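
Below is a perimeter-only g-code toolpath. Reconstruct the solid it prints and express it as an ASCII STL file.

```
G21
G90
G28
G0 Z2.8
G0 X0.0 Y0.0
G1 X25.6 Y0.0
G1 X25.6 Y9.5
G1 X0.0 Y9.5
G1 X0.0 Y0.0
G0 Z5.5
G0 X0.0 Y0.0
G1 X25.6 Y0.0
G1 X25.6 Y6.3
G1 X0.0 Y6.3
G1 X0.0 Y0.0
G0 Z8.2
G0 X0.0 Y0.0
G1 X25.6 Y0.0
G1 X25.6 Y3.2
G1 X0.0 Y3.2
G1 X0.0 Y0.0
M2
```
solid part
  facet normal 0.0000 0.0000 -1.0000
    outer loop
      vertex 25.6 12.7 0.0
      vertex 25.6 0.0 0.0
      vertex 0.0 0.0 0.0
    endloop
  endfacet
  facet normal 0.0000 0.0000 -1.0000
    outer loop
      vertex 0.0 12.7 0.0
      vertex 25.6 12.7 0.0
      vertex 0.0 0.0 0.0
    endloop
  endfacet
  facet normal 0.0000 -1.0000 0.0000
    outer loop
      vertex 0.0 0.0 0.0
      vertex 25.6 0.0 0.0
      vertex 25.6 0.0 11.0
    endloop
  endfacet
  facet normal 0.0000 -1.0000 0.0000
    outer loop
      vertex 0.0 0.0 0.0
      vertex 25.6 0.0 11.0
      vertex 0.0 0.0 11.0
    endloop
  endfacet
  facet normal 0.0000 0.6547 0.7559
    outer loop
      vertex 0.0 0.0 11.0
      vertex 25.6 0.0 11.0
      vertex 25.6 12.7 0.0
    endloop
  endfacet
  facet normal 0.0000 0.6547 0.7559
    outer loop
      vertex 0.0 0.0 11.0
      vertex 25.6 12.7 0.0
      vertex 0.0 12.7 0.0
    endloop
  endfacet
  facet normal -1.0000 0.0000 0.0000
    outer loop
      vertex 0.0 0.0 11.0
      vertex 0.0 12.7 0.0
      vertex 0.0 0.0 0.0
    endloop
  endfacet
  facet normal 1.0000 0.0000 0.0000
    outer loop
      vertex 25.6 0.0 0.0
      vertex 25.6 12.7 0.0
      vertex 25.6 0.0 11.0
    endloop
  endfacet
endsolid part

The G0 Z moves step by Δz≈2.8 mm. The G1 loops shrink linearly with z, so the solid tapers from its base footprint up to z≈11. Closing with a flat bottom cap and the tapered top and triangulating gives 8 facets — a wedge (ramp): 25.6 × 12.7 mm base, rising to 11 mm along the y=0 edge and sloping linearly to z=0 at y=12.7.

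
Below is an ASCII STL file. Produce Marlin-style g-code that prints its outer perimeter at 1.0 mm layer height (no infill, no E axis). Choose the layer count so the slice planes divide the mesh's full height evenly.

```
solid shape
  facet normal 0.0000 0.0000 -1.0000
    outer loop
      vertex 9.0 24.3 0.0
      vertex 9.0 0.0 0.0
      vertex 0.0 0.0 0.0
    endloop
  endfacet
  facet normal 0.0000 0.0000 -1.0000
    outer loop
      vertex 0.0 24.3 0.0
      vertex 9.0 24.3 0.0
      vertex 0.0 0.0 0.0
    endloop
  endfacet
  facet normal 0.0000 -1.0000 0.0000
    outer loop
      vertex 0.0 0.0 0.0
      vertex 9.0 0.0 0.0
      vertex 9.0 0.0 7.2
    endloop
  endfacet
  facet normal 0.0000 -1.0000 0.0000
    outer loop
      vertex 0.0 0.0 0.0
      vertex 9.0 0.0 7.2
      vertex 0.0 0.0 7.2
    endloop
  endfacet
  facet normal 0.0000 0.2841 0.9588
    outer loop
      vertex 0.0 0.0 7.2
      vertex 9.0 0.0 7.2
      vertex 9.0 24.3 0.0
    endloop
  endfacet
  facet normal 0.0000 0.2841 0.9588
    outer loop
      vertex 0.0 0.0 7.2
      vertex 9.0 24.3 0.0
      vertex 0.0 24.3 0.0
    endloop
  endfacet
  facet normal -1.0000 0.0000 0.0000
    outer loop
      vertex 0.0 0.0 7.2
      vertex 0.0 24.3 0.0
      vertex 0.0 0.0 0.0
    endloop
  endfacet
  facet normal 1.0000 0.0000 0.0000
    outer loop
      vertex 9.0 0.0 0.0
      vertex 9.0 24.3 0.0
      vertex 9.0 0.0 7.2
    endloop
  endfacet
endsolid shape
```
; perimeter-only toolpath
G21 ; units = mm
G90 ; absolute positioning
G28 ; home
; layer 1
G0 Z1.0
G0 X0.0 Y0.0
G1 X9.0 Y0.0
G1 X9.0 Y20.8
G1 X0.0 Y20.8
G1 X0.0 Y0.0
; layer 2
G0 Z2.1
G0 X0.0 Y0.0
G1 X9.0 Y0.0
G1 X9.0 Y17.4
G1 X0.0 Y17.4
G1 X0.0 Y0.0
; layer 3
G0 Z3.1
G0 X0.0 Y0.0
G1 X9.0 Y0.0
G1 X9.0 Y13.9
G1 X0.0 Y13.9
G1 X0.0 Y0.0
; layer 4
G0 Z4.1
G0 X0.0 Y0.0
G1 X9.0 Y0.0
G1 X9.0 Y10.4
G1 X0.0 Y10.4
G1 X0.0 Y0.0
; layer 5
G0 Z5.1
G0 X0.0 Y0.0
G1 X9.0 Y0.0
G1 X9.0 Y6.9
G1 X0.0 Y6.9
G1 X0.0 Y0.0
; layer 6
G0 Z6.2
G0 X0.0 Y0.0
G1 X9.0 Y0.0
G1 X9.0 Y3.5
G1 X0.0 Y3.5
G1 X0.0 Y0.0
M2 ; end

The solid is a wedge (ramp): 9 × 24.3 mm base, rising to 7.2 mm along the y=0 edge and sloping linearly to z=0 at y=24.3. Slicing at Δz = 1.0 mm — 7 equal slices spanning the solid's height, so layer i sits at z = i·h/7 — gives 6 non-empty perimeters. Each is a 4-segment closed polygon; G0 lifts to the layer z and rapids to the start vertex, then G1 traces the edges. The cross-section shrinks linearly with z (the slice at the apex is degenerate and omitted).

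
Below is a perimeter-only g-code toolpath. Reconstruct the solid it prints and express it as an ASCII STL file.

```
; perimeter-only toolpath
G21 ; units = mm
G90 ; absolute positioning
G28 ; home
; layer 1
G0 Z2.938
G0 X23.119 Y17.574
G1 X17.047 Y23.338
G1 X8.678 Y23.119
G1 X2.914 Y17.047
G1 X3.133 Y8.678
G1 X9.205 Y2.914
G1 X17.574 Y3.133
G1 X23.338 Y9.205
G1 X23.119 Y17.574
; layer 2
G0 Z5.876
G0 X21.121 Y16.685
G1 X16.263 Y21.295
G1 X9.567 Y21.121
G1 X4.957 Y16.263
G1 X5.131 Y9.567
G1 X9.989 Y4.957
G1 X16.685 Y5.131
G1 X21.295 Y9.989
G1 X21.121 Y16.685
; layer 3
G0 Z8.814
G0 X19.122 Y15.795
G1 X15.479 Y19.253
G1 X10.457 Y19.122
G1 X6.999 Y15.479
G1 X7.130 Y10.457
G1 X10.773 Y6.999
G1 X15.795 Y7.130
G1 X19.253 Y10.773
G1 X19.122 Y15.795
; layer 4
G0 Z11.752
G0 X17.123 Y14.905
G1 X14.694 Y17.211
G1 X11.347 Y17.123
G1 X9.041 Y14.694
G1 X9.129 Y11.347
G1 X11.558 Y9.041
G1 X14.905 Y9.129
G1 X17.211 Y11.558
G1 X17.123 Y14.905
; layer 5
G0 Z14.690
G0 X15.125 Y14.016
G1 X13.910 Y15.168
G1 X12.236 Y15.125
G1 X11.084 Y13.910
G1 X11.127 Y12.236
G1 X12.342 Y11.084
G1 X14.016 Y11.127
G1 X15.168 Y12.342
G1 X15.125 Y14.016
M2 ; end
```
solid part
  facet normal 0.0000 0.0000 -1.0000
    outer loop
      vertex 7.788 25.118 0.000
      vertex 17.831 25.380 0.000
      vertex 25.118 18.464 0.000
    endloop
  endfacet
  facet normal 0.0000 0.0000 -1.0000
    outer loop
      vertex 0.872 17.831 0.000
      vertex 7.788 25.118 0.000
      vertex 25.118 18.464 0.000
    endloop
  endfacet
  facet normal 0.0000 0.0000 -1.0000
    outer loop
      vertex 1.134 7.788 0.000
      vertex 0.872 17.831 0.000
      vertex 25.118 18.464 0.000
    endloop
  endfacet
  facet normal 0.0000 0.0000 -1.0000
    outer loop
      vertex 8.421 0.872 0.000
      vertex 1.134 7.788 0.000
      vertex 25.118 18.464 0.000
    endloop
  endfacet
  facet normal 0.0000 0.0000 -1.0000
    outer loop
      vertex 18.464 1.134 0.000
      vertex 8.421 0.872 0.000
      vertex 25.118 18.464 0.000
    endloop
  endfacet
  facet normal 0.0000 0.0000 -1.0000
    outer loop
      vertex 25.380 8.421 0.000
      vertex 18.464 1.134 0.000
      vertex 25.118 18.464 0.000
    endloop
  endfacet
  facet normal 0.5672 0.5976 0.5668
    outer loop
      vertex 25.118 18.464 0.000
      vertex 17.831 25.380 0.000
      vertex 13.126 13.126 17.628
    endloop
  endfacet
  facet normal -0.0215 0.8236 0.5668
    outer loop
      vertex 17.831 25.380 0.000
      vertex 7.788 25.118 0.000
      vertex 13.126 13.126 17.628
    endloop
  endfacet
  facet normal -0.5976 0.5672 0.5668
    outer loop
      vertex 7.788 25.118 0.000
      vertex 0.872 17.831 0.000
      vertex 13.126 13.126 17.628
    endloop
  endfacet
  facet normal -0.8236 -0.0215 0.5668
    outer loop
      vertex 0.872 17.831 0.000
      vertex 1.134 7.788 0.000
      vertex 13.126 13.126 17.628
    endloop
  endfacet
  facet normal -0.5672 -0.5976 0.5668
    outer loop
      vertex 1.134 7.788 0.000
      vertex 8.421 0.872 0.000
      vertex 13.126 13.126 17.628
    endloop
  endfacet
  facet normal 0.0215 -0.8236 0.5668
    outer loop
      vertex 8.421 0.872 0.000
      vertex 18.464 1.134 0.000
      vertex 13.126 13.126 17.628
    endloop
  endfacet
  facet normal 0.5976 -0.5672 0.5668
    outer loop
      vertex 18.464 1.134 0.000
      vertex 25.380 8.421 0.000
      vertex 13.126 13.126 17.628
    endloop
  endfacet
  facet normal 0.8236 0.0215 0.5668
    outer loop
      vertex 25.380 8.421 0.000
      vertex 25.118 18.464 0.000
      vertex 13.126 13.126 17.628
    endloop
  endfacet
endsolid part

The G0 Z moves step by Δz≈2.938 mm. The G1 loops shrink linearly with z, so the solid tapers from its base footprint up to z≈17.6. Closing with a flat bottom cap and the tapered top and triangulating gives 14 facets — a regular 8-sided pyramid, base circumscribed radius ≈ 13.1 mm, apex at z ≈ 17.6 mm.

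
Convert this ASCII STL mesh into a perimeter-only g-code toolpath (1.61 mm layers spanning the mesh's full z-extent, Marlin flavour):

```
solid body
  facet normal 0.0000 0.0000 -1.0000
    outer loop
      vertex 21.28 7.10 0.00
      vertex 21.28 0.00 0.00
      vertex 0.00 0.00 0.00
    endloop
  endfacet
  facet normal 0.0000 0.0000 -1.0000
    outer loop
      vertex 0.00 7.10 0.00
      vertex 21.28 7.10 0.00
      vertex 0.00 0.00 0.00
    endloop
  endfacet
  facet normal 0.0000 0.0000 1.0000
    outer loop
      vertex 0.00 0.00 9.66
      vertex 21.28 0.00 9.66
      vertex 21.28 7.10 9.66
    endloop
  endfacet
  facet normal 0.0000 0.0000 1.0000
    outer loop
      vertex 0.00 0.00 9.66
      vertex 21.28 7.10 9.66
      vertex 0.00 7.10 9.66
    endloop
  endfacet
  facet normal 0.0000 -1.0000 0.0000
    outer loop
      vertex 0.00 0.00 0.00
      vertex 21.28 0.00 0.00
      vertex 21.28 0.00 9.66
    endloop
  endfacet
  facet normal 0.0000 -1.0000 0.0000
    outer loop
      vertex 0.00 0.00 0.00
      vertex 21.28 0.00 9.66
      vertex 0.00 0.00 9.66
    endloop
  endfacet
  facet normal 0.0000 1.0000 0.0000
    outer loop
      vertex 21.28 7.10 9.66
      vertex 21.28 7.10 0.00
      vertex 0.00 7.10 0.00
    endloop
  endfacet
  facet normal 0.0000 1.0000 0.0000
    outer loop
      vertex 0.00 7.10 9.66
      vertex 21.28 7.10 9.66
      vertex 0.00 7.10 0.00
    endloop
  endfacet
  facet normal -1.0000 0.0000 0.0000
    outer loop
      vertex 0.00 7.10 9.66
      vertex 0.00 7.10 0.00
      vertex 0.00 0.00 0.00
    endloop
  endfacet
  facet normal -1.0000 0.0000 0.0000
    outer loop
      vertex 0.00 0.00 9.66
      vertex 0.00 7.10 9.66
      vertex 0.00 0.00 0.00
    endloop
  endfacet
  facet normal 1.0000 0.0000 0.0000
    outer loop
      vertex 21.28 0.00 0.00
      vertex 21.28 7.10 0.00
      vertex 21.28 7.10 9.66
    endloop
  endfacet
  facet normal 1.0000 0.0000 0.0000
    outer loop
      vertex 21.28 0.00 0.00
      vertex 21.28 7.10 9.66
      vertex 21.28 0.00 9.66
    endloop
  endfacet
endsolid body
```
; perimeter-only toolpath
G21 ; units = mm
G90 ; absolute positioning
G28 ; home
; layer 1
G0 Z1.61
G0 X0.00 Y0.00
G1 X21.28 Y0.00
G1 X21.28 Y7.10
G1 X0.00 Y7.10
G1 X0.00 Y0.00
; layer 2
G0 Z3.22
G0 X0.00 Y0.00
G1 X21.28 Y0.00
G1 X21.28 Y7.10
G1 X0.00 Y7.10
G1 X0.00 Y0.00
; layer 3
G0 Z4.83
G0 X0.00 Y0.00
G1 X21.28 Y0.00
G1 X21.28 Y7.10
G1 X0.00 Y7.10
G1 X0.00 Y0.00
; layer 4
G0 Z6.44
G0 X0.00 Y0.00
G1 X21.28 Y0.00
G1 X21.28 Y7.10
G1 X0.00 Y7.10
G1 X0.00 Y0.00
; layer 5
G0 Z8.05
G0 X0.00 Y0.00
G1 X21.28 Y0.00
G1 X21.28 Y7.10
G1 X0.00 Y7.10
G1 X0.00 Y0.00
; layer 6
G0 Z9.66
G0 X0.00 Y0.00
G1 X21.28 Y0.00
G1 X21.28 Y7.10
G1 X0.00 Y7.10
G1 X0.00 Y0.00
M2 ; end

The solid is a rectangular box, roughly 21.3 × 7.1 mm footprint and 9.66 mm tall. Slicing at Δz = 1.61 mm — 6 equal slices spanning the solid's height, so layer i sits at z = i·h/6 — gives 6 non-empty perimeters. Each is a 4-segment closed polygon; G0 lifts to the layer z and rapids to the start vertex, then G1 traces the edges.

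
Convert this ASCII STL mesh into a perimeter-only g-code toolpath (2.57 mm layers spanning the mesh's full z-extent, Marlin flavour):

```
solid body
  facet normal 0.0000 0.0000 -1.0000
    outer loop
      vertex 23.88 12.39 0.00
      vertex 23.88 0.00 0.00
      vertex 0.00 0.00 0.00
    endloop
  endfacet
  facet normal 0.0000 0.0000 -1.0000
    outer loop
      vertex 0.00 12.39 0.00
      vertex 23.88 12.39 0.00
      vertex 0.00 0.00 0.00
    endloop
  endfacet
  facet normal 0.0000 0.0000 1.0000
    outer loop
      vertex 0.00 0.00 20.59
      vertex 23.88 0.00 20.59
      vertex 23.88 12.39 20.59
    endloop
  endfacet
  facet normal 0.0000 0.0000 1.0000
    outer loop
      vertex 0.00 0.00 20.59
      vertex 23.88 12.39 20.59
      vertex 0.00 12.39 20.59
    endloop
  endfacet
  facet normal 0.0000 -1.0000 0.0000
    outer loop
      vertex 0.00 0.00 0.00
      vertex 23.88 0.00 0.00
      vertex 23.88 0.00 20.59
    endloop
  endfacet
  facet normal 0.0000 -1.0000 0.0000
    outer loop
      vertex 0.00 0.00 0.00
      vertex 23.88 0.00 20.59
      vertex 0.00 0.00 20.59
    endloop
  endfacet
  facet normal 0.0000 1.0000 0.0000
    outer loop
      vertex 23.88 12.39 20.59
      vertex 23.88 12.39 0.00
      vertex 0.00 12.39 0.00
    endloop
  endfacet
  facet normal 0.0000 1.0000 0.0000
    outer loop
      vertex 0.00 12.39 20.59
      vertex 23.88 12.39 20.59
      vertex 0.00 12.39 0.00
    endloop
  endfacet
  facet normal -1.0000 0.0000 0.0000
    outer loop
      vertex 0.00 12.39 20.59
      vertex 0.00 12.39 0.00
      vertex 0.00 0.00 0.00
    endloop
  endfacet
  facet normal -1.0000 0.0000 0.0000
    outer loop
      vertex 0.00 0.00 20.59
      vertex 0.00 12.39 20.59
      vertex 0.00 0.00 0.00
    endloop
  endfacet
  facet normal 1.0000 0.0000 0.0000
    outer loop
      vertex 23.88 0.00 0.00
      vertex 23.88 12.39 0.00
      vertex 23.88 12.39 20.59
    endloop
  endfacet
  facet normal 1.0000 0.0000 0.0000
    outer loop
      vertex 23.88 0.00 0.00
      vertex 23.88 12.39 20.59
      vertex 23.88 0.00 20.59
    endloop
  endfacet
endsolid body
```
; perimeter-only toolpath
G21 ; units = mm
G90 ; absolute positioning
G28 ; home
; layer 1
G0 Z2.57
G0 X0.00 Y0.00
G1 X23.88 Y0.00
G1 X23.88 Y12.39
G1 X0.00 Y12.39
G1 X0.00 Y0.00
; layer 2
G0 Z5.15
G0 X0.00 Y0.00
G1 X23.88 Y0.00
G1 X23.88 Y12.39
G1 X0.00 Y12.39
G1 X0.00 Y0.00
; layer 3
G0 Z7.72
G0 X0.00 Y0.00
G1 X23.88 Y0.00
G1 X23.88 Y12.39
G1 X0.00 Y12.39
G1 X0.00 Y0.00
; layer 4
G0 Z10.29
G0 X0.00 Y0.00
G1 X23.88 Y0.00
G1 X23.88 Y12.39
G1 X0.00 Y12.39
G1 X0.00 Y0.00
; layer 5
G0 Z12.87
G0 X0.00 Y0.00
G1 X23.88 Y0.00
G1 X23.88 Y12.39
G1 X0.00 Y12.39
G1 X0.00 Y0.00
; layer 6
G0 Z15.44
G0 X0.00 Y0.00
G1 X23.88 Y0.00
G1 X23.88 Y12.39
G1 X0.00 Y12.39
G1 X0.00 Y0.00
; layer 7
G0 Z18.02
G0 X0.00 Y0.00
G1 X23.88 Y0.00
G1 X23.88 Y12.39
G1 X0.00 Y12.39
G1 X0.00 Y0.00
; layer 8
G0 Z20.59
G0 X0.00 Y0.00
G1 X23.88 Y0.00
G1 X23.88 Y12.39
G1 X0.00 Y12.39
G1 X0.00 Y0.00
M2 ; end

The solid is a rectangular box, roughly 23.9 × 12.4 mm footprint and 20.6 mm tall. Slicing at Δz = 2.57 mm — 8 equal slices spanning the solid's height, so layer i sits at z = i·h/8 — gives 8 non-empty perimeters. Each is a 4-segment closed polygon; G0 lifts to the layer z and rapids to the start vertex, then G1 traces the edges.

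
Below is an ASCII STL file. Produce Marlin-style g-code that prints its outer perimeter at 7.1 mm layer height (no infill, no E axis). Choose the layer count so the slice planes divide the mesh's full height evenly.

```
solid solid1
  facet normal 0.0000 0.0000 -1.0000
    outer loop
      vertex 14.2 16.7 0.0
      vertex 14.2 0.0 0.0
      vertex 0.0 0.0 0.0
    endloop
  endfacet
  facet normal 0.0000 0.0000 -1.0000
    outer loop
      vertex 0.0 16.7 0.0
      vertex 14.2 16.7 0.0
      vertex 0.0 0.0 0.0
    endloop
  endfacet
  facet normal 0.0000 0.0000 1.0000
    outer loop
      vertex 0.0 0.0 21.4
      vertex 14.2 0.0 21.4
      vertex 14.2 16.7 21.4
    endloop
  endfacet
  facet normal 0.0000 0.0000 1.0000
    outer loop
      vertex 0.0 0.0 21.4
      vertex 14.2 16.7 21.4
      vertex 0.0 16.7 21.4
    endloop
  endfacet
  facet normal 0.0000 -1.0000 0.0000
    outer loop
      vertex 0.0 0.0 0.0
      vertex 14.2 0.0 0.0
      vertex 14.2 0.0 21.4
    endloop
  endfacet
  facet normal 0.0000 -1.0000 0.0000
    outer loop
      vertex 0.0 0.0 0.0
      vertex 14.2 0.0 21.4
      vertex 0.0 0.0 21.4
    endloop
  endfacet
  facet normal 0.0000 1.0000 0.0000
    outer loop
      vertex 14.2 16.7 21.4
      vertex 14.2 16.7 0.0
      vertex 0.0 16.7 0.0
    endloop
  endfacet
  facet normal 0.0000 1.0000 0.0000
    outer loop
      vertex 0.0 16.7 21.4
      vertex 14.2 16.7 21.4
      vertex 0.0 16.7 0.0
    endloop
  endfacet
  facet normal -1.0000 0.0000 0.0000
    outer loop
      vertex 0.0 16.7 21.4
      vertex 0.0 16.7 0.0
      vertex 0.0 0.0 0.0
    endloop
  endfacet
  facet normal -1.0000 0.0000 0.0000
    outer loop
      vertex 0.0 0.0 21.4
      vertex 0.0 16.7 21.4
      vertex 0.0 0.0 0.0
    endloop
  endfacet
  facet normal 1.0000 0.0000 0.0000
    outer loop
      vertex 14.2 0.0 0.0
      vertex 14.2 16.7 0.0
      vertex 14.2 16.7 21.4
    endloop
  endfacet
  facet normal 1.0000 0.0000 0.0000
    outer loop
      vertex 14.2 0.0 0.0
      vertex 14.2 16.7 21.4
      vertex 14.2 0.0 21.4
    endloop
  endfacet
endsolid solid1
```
; perimeter-only toolpath
G21 ; units = mm
G90 ; absolute positioning
G28 ; home
; layer 1
G0 Z7.1
G0 X0.0 Y0.0
G1 X14.2 Y0.0
G1 X14.2 Y16.7
G1 X0.0 Y16.7
G1 X0.0 Y0.0
; layer 2
G0 Z14.3
G0 X0.0 Y0.0
G1 X14.2 Y0.0
G1 X14.2 Y16.7
G1 X0.0 Y16.7
G1 X0.0 Y0.0
; layer 3
G0 Z21.4
G0 X0.0 Y0.0
G1 X14.2 Y0.0
G1 X14.2 Y16.7
G1 X0.0 Y16.7
G1 X0.0 Y0.0
M2 ; end

The solid is a rectangular box, roughly 14.2 × 16.7 mm footprint and 21.4 mm tall. Slicing at Δz = 7.1 mm — 3 equal slices spanning the solid's height, so layer i sits at z = i·h/3 — gives 3 non-empty perimeters. Each is a 4-segment closed polygon; G0 lifts to the layer z and rapids to the start vertex, then G1 traces the edges.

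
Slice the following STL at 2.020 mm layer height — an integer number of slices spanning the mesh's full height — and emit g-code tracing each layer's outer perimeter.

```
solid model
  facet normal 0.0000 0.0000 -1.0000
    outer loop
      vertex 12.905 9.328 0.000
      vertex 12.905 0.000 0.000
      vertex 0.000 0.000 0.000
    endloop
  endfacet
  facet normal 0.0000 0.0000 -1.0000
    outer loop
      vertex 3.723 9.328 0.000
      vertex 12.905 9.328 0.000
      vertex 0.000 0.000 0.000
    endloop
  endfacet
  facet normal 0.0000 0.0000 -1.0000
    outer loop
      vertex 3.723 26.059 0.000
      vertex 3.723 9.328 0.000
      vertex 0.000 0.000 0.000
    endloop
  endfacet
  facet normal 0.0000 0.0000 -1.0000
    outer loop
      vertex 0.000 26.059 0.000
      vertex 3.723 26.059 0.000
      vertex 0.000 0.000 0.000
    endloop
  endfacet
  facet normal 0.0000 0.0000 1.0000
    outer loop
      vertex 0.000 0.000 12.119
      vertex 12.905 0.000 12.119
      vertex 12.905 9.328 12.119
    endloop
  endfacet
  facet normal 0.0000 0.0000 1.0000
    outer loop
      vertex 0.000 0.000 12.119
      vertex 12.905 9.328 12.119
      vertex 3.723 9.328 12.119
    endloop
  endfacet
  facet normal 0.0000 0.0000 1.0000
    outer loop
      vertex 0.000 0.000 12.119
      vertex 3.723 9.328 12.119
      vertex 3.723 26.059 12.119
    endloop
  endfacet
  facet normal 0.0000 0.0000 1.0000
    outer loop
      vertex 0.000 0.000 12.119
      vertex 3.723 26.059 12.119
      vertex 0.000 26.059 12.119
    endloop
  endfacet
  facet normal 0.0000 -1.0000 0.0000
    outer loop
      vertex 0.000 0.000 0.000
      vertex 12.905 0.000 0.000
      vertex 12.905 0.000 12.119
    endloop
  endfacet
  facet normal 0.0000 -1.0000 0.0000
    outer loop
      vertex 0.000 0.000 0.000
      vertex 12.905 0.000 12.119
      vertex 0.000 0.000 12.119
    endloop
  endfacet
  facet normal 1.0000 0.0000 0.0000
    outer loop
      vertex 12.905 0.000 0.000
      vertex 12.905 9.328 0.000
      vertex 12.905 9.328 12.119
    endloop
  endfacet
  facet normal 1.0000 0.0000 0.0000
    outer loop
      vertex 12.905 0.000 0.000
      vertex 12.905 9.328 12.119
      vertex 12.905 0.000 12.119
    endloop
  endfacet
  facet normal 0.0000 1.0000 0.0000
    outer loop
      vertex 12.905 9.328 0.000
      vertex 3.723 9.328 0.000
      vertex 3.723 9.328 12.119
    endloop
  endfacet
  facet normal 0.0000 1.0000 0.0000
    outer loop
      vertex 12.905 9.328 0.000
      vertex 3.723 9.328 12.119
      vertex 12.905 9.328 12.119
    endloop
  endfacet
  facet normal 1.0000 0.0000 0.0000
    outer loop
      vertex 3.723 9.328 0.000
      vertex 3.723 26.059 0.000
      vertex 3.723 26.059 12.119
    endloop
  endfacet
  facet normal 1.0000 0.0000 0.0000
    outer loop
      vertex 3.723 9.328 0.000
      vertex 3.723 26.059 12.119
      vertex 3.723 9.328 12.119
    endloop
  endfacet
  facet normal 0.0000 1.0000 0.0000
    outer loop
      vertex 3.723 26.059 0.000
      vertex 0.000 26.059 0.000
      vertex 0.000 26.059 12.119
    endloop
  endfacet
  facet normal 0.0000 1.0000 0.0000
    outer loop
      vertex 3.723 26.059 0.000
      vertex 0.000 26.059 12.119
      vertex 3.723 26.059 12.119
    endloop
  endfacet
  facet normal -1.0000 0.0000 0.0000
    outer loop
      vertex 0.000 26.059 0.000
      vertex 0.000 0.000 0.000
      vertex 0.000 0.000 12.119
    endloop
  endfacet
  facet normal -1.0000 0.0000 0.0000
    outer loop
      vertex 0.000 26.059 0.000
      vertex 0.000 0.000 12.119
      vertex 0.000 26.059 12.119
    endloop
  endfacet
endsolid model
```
; perimeter-only toolpath
G21 ; units = mm
G90 ; absolute positioning
G28 ; home
; layer 1
G0 Z2.020
G0 X0.000 Y0.000
G1 X12.905 Y0.000
G1 X12.905 Y9.328
G1 X3.723 Y9.328
G1 X3.723 Y26.059
G1 X0.000 Y26.059
G1 X0.000 Y0.000
; layer 2
G0 Z4.040
G0 X0.000 Y0.000
G1 X12.905 Y0.000
G1 X12.905 Y9.328
G1 X3.723 Y9.328
G1 X3.723 Y26.059
G1 X0.000 Y26.059
G1 X0.000 Y0.000
; layer 3
G0 Z6.059
G0 X0.000 Y0.000
G1 X12.905 Y0.000
G1 X12.905 Y9.328
G1 X3.723 Y9.328
G1 X3.723 Y26.059
G1 X0.000 Y26.059
G1 X0.000 Y0.000
; layer 4
G0 Z8.079
G0 X0.000 Y0.000
G1 X12.905 Y0.000
G1 X12.905 Y9.328
G1 X3.723 Y9.328
G1 X3.723 Y26.059
G1 X0.000 Y26.059
G1 X0.000 Y0.000
; layer 5
G0 Z10.099
G0 X0.000 Y0.000
G1 X12.905 Y0.000
G1 X12.905 Y9.328
G1 X3.723 Y9.328
G1 X3.723 Y26.059
G1 X0.000 Y26.059
G1 X0.000 Y0.000
; layer 6
G0 Z12.119
G0 X0.000 Y0.000
G1 X12.905 Y0.000
G1 X12.905 Y9.328
G1 X3.723 Y9.328
G1 X3.723 Y26.059
G1 X0.000 Y26.059
G1 X0.000 Y0.000
M2 ; end

The solid is an L-shaped prism: outer 12.9 × 26.1 mm, arm thicknesses ≈ 9.33 mm (horizontal) and 3.72 mm (vertical), extruded 12.1 mm in z. Slicing at Δz = 2.020 mm — 6 equal slices spanning the solid's height, so layer i sits at z = i·h/6 — gives 6 non-empty perimeters. Each is a 6-segment closed polygon; G0 lifts to the layer z and rapids to the start vertex, then G1 traces the edges.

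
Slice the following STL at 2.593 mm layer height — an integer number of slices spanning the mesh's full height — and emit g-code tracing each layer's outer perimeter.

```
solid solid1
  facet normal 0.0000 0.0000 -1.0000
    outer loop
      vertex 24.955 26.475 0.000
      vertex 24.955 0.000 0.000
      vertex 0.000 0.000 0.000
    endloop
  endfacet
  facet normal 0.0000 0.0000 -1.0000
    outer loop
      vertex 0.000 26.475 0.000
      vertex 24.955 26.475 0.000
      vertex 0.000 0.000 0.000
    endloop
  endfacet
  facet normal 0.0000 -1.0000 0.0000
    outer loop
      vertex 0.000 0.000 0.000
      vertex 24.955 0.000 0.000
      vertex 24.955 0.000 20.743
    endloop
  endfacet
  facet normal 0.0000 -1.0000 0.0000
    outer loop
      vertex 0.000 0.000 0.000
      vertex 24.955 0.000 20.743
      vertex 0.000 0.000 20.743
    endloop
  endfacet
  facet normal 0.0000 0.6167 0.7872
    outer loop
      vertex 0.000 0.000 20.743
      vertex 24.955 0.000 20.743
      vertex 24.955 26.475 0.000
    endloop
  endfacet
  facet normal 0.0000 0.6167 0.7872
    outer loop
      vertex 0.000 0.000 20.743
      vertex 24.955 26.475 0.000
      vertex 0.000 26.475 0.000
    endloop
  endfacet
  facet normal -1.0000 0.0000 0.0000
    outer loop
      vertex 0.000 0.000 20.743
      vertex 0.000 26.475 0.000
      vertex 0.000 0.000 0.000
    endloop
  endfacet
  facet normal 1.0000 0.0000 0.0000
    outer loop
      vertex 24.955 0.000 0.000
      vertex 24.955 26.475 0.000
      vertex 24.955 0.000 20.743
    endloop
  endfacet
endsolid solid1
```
; perimeter-only toolpath
G21 ; units = mm
G90 ; absolute positioning
G28 ; home
; layer 1
G0 Z2.593
G0 X0.000 Y0.000
G1 X24.955 Y0.000
G1 X24.955 Y23.166
G1 X0.000 Y23.166
G1 X0.000 Y0.000
; layer 2
G0 Z5.186
G0 X0.000 Y0.000
G1 X24.955 Y0.000
G1 X24.955 Y19.856
G1 X0.000 Y19.856
G1 X0.000 Y0.000
; layer 3
G0 Z7.779
G0 X0.000 Y0.000
G1 X24.955 Y0.000
G1 X24.955 Y16.547
G1 X0.000 Y16.547
G1 X0.000 Y0.000
; layer 4
G0 Z10.371
G0 X0.000 Y0.000
G1 X24.955 Y0.000
G1 X24.955 Y13.238
G1 X0.000 Y13.238
G1 X0.000 Y0.000
; layer 5
G0 Z12.964
G0 X0.000 Y0.000
G1 X24.955 Y0.000
G1 X24.955 Y9.928
G1 X0.000 Y9.928
G1 X0.000 Y0.000
; layer 6
G0 Z15.557
G0 X0.000 Y0.000
G1 X24.955 Y0.000
G1 X24.955 Y6.619
G1 X0.000 Y6.619
G1 X0.000 Y0.000
; layer 7
G0 Z18.150
G0 X0.000 Y0.000
G1 X24.955 Y0.000
G1 X24.955 Y3.309
G1 X0.000 Y3.309
G1 X0.000 Y0.000
M2 ; end

The solid is a wedge (ramp): 25 × 26.5 mm base, rising to 20.7 mm along the y=0 edge and sloping linearly to z=0 at y=26.5. Slicing at Δz = 2.593 mm — 8 equal slices spanning the solid's height, so layer i sits at z = i·h/8 — gives 7 non-empty perimeters. Each is a 4-segment closed polygon; G0 lifts to the layer z and rapids to the start vertex, then G1 traces the edges. The cross-section shrinks linearly with z (the slice at the apex is degenerate and omitted).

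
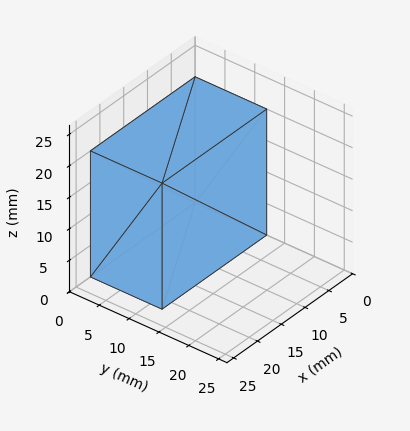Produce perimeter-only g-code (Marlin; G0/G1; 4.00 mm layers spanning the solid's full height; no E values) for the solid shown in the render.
Reading the render: the shape is a rectangular box, roughly 22 × 12 mm footprint and 20 mm tall (dimensions read to the nearest mm from the axis ticks). For the g-code, the solid's height is divided into equal slices at the stated Δz and each level perimeter traced with G1 moves after a G0 lift.

; perimeter-only toolpath
G21 ; units = mm
G90 ; absolute positioning
G28 ; home
; layer 1
G0 Z4.00
G0 X0.00 Y0.00
G1 X22.00 Y0.00
G1 X22.00 Y12.00
G1 X0.00 Y12.00
G1 X0.00 Y0.00
; layer 2
G0 Z8.00
G0 X0.00 Y0.00
G1 X22.00 Y0.00
G1 X22.00 Y12.00
G1 X0.00 Y12.00
G1 X0.00 Y0.00
; layer 3
G0 Z12.00
G0 X0.00 Y0.00
G1 X22.00 Y0.00
G1 X22.00 Y12.00
G1 X0.00 Y12.00
G1 X0.00 Y0.00
; layer 4
G0 Z16.00
G0 X0.00 Y0.00
G1 X22.00 Y0.00
G1 X22.00 Y12.00
G1 X0.00 Y12.00
G1 X0.00 Y0.00
; layer 5
G0 Z20.00
G0 X0.00 Y0.00
G1 X22.00 Y0.00
G1 X22.00 Y12.00
G1 X0.00 Y12.00
G1 X0.00 Y0.00
M2 ; end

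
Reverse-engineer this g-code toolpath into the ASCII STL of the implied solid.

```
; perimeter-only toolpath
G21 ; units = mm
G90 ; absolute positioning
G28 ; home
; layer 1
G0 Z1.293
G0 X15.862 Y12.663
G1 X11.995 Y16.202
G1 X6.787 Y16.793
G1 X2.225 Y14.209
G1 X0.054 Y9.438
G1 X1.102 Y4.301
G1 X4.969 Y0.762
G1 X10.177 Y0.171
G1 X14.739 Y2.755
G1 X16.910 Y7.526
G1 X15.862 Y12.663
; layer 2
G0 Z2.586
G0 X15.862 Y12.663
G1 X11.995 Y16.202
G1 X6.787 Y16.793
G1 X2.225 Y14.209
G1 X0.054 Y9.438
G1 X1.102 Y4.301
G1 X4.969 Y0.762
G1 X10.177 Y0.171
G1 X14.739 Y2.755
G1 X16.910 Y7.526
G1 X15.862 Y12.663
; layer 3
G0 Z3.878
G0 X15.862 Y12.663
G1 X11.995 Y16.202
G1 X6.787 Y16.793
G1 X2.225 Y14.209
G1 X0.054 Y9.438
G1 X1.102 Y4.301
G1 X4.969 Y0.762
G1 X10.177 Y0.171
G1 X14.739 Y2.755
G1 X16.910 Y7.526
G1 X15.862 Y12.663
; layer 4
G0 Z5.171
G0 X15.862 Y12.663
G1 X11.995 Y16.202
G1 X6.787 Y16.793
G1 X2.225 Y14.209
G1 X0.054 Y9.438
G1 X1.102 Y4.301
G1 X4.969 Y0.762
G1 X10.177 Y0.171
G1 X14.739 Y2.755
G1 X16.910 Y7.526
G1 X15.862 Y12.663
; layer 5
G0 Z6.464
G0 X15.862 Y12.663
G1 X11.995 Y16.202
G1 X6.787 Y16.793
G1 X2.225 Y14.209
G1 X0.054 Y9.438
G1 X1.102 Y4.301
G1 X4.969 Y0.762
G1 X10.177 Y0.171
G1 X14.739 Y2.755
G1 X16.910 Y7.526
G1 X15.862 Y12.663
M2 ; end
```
solid part
  facet normal 0.0000 0.0000 -1.0000
    outer loop
      vertex 6.787 16.793 0.000
      vertex 11.995 16.202 0.000
      vertex 15.862 12.663 0.000
    endloop
  endfacet
  facet normal 0.0000 0.0000 -1.0000
    outer loop
      vertex 2.225 14.209 0.000
      vertex 6.787 16.793 0.000
      vertex 15.862 12.663 0.000
    endloop
  endfacet
  facet normal 0.0000 0.0000 -1.0000
    outer loop
      vertex 0.054 9.438 0.000
      vertex 2.225 14.209 0.000
      vertex 15.862 12.663 0.000
    endloop
  endfacet
  facet normal 0.0000 0.0000 -1.0000
    outer loop
      vertex 1.102 4.301 0.000
      vertex 0.054 9.438 0.000
      vertex 15.862 12.663 0.000
    endloop
  endfacet
  facet normal 0.0000 0.0000 -1.0000
    outer loop
      vertex 4.969 0.762 0.000
      vertex 1.102 4.301 0.000
      vertex 15.862 12.663 0.000
    endloop
  endfacet
  facet normal 0.0000 0.0000 -1.0000
    outer loop
      vertex 10.177 0.171 0.000
      vertex 4.969 0.762 0.000
      vertex 15.862 12.663 0.000
    endloop
  endfacet
  facet normal 0.0000 0.0000 -1.0000
    outer loop
      vertex 14.739 2.755 0.000
      vertex 10.177 0.171 0.000
      vertex 15.862 12.663 0.000
    endloop
  endfacet
  facet normal 0.0000 0.0000 -1.0000
    outer loop
      vertex 16.910 7.526 0.000
      vertex 14.739 2.755 0.000
      vertex 15.862 12.663 0.000
    endloop
  endfacet
  facet normal 0.0000 0.0000 1.0000
    outer loop
      vertex 15.862 12.663 6.464
      vertex 11.995 16.202 6.464
      vertex 6.787 16.793 6.464
    endloop
  endfacet
  facet normal 0.0000 0.0000 1.0000
    outer loop
      vertex 15.862 12.663 6.464
      vertex 6.787 16.793 6.464
      vertex 2.225 14.209 6.464
    endloop
  endfacet
  facet normal 0.0000 0.0000 1.0000
    outer loop
      vertex 15.862 12.663 6.464
      vertex 2.225 14.209 6.464
      vertex 0.054 9.438 6.464
    endloop
  endfacet
  facet normal 0.0000 0.0000 1.0000
    outer loop
      vertex 15.862 12.663 6.464
      vertex 0.054 9.438 6.464
      vertex 1.102 4.301 6.464
    endloop
  endfacet
  facet normal 0.0000 0.0000 1.0000
    outer loop
      vertex 15.862 12.663 6.464
      vertex 1.102 4.301 6.464
      vertex 4.969 0.762 6.464
    endloop
  endfacet
  facet normal 0.0000 0.0000 1.0000
    outer loop
      vertex 15.862 12.663 6.464
      vertex 4.969 0.762 6.464
      vertex 10.177 0.171 6.464
    endloop
  endfacet
  facet normal 0.0000 0.0000 1.0000
    outer loop
      vertex 15.862 12.663 6.464
      vertex 10.177 0.171 6.464
      vertex 14.739 2.755 6.464
    endloop
  endfacet
  facet normal 0.0000 0.0000 1.0000
    outer loop
      vertex 15.862 12.663 6.464
      vertex 14.739 2.755 6.464
      vertex 16.910 7.526 6.464
    endloop
  endfacet
  facet normal 0.6751 0.7377 0.0000
    outer loop
      vertex 15.862 12.663 0.000
      vertex 11.995 16.202 0.000
      vertex 11.995 16.202 6.464
    endloop
  endfacet
  facet normal 0.6751 0.7377 0.0000
    outer loop
      vertex 15.862 12.663 0.000
      vertex 11.995 16.202 6.464
      vertex 15.862 12.663 6.464
    endloop
  endfacet
  facet normal 0.1128 0.9936 0.0000
    outer loop
      vertex 11.995 16.202 0.000
      vertex 6.787 16.793 0.000
      vertex 6.787 16.793 6.464
    endloop
  endfacet
  facet normal 0.1128 0.9936 0.0000
    outer loop
      vertex 11.995 16.202 0.000
      vertex 6.787 16.793 6.464
      vertex 11.995 16.202 6.464
    endloop
  endfacet
  facet normal -0.4928 0.8701 0.0000
    outer loop
      vertex 6.787 16.793 0.000
      vertex 2.225 14.209 0.000
      vertex 2.225 14.209 6.464
    endloop
  endfacet
  facet normal -0.4928 0.8701 0.0000
    outer loop
      vertex 6.787 16.793 0.000
      vertex 2.225 14.209 6.464
      vertex 6.787 16.793 6.464
    endloop
  endfacet
  facet normal -0.9102 0.4142 0.0000
    outer loop
      vertex 2.225 14.209 0.000
      vertex 0.054 9.438 0.000
      vertex 0.054 9.438 6.464
    endloop
  endfacet
  facet normal -0.9102 0.4142 0.0000
    outer loop
      vertex 2.225 14.209 0.000
      vertex 0.054 9.438 6.464
      vertex 2.225 14.209 6.464
    endloop
  endfacet
  facet normal -0.9798 -0.1999 0.0000
    outer loop
      vertex 0.054 9.438 0.000
      vertex 1.102 4.301 0.000
      vertex 1.102 4.301 6.464
    endloop
  endfacet
  facet normal -0.9798 -0.1999 0.0000
    outer loop
      vertex 0.054 9.438 0.000
      vertex 1.102 4.301 6.464
      vertex 0.054 9.438 6.464
    endloop
  endfacet
  facet normal -0.6751 -0.7377 0.0000
    outer loop
      vertex 1.102 4.301 0.000
      vertex 4.969 0.762 0.000
      vertex 4.969 0.762 6.464
    endloop
  endfacet
  facet normal -0.6751 -0.7377 0.0000
    outer loop
      vertex 1.102 4.301 0.000
      vertex 4.969 0.762 6.464
      vertex 1.102 4.301 6.464
    endloop
  endfacet
  facet normal -0.1128 -0.9936 0.0000
    outer loop
      vertex 4.969 0.762 0.000
      vertex 10.177 0.171 0.000
      vertex 10.177 0.171 6.464
    endloop
  endfacet
  facet normal -0.1128 -0.9936 0.0000
    outer loop
      vertex 4.969 0.762 0.000
      vertex 10.177 0.171 6.464
      vertex 4.969 0.762 6.464
    endloop
  endfacet
  facet normal 0.4928 -0.8701 0.0000
    outer loop
      vertex 10.177 0.171 0.000
      vertex 14.739 2.755 0.000
      vertex 14.739 2.755 6.464
    endloop
  endfacet
  facet normal 0.4928 -0.8701 0.0000
    outer loop
      vertex 10.177 0.171 0.000
      vertex 14.739 2.755 6.464
      vertex 10.177 0.171 6.464
    endloop
  endfacet
  facet normal 0.9102 -0.4142 0.0000
    outer loop
      vertex 14.739 2.755 0.000
      vertex 16.910 7.526 0.000
      vertex 16.910 7.526 6.464
    endloop
  endfacet
  facet normal 0.9102 -0.4142 0.0000
    outer loop
      vertex 14.739 2.755 0.000
      vertex 16.910 7.526 6.464
      vertex 14.739 2.755 6.464
    endloop
  endfacet
  facet normal 0.9798 0.1999 0.0000
    outer loop
      vertex 16.910 7.526 0.000
      vertex 15.862 12.663 0.000
      vertex 15.862 12.663 6.464
    endloop
  endfacet
  facet normal 0.9798 0.1999 0.0000
    outer loop
      vertex 16.910 7.526 0.000
      vertex 15.862 12.663 6.464
      vertex 16.910 7.526 6.464
    endloop
  endfacet
endsolid part

The G0 Z moves step by Δz≈1.293 mm. Every layer's G1 loop is the same polygon, so the solid is a straight extrusion of it from z=0 to z≈6.46. Closing with flat bottom and top caps and triangulating gives 36 facets — a regular 10-sided prism (a cylinder approximated with 10 flat sides), circumscribed radius ≈ 8.48 mm, height ≈ 6.46 mm.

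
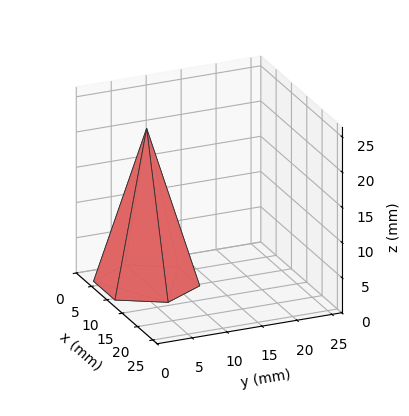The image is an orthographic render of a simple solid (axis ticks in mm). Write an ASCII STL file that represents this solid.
Reading the render: the shape is a regular 6-sided pyramid, base circumscribed radius ≈ 7 mm, apex at z ≈ 22 mm (dimensions read to the nearest mm from the axis ticks). For the STL, each face is triangulated and given an outward normal.

solid part
  facet normal 0.0000 0.0000 -1.0000
    outer loop
      vertex 3.50 13.06 0.00
      vertex 10.50 13.06 0.00
      vertex 14.00 7.00 0.00
    endloop
  endfacet
  facet normal 0.0000 0.0000 -1.0000
    outer loop
      vertex 0.00 7.00 0.00
      vertex 3.50 13.06 0.00
      vertex 14.00 7.00 0.00
    endloop
  endfacet
  facet normal 0.0000 0.0000 -1.0000
    outer loop
      vertex 3.50 0.94 0.00
      vertex 0.00 7.00 0.00
      vertex 14.00 7.00 0.00
    endloop
  endfacet
  facet normal 0.0000 0.0000 -1.0000
    outer loop
      vertex 10.50 0.94 0.00
      vertex 3.50 0.94 0.00
      vertex 14.00 7.00 0.00
    endloop
  endfacet
  facet normal 0.8348 0.4822 0.2656
    outer loop
      vertex 14.00 7.00 0.00
      vertex 10.50 13.06 0.00
      vertex 7.00 7.00 22.00
    endloop
  endfacet
  facet normal 0.0000 0.9641 0.2656
    outer loop
      vertex 10.50 13.06 0.00
      vertex 3.50 13.06 0.00
      vertex 7.00 7.00 22.00
    endloop
  endfacet
  facet normal -0.8348 0.4822 0.2656
    outer loop
      vertex 3.50 13.06 0.00
      vertex 0.00 7.00 0.00
      vertex 7.00 7.00 22.00
    endloop
  endfacet
  facet normal -0.8348 -0.4822 0.2656
    outer loop
      vertex 0.00 7.00 0.00
      vertex 3.50 0.94 0.00
      vertex 7.00 7.00 22.00
    endloop
  endfacet
  facet normal 0.0000 -0.9641 0.2656
    outer loop
      vertex 3.50 0.94 0.00
      vertex 10.50 0.94 0.00
      vertex 7.00 7.00 22.00
    endloop
  endfacet
  facet normal 0.8348 -0.4822 0.2656
    outer loop
      vertex 10.50 0.94 0.00
      vertex 14.00 7.00 0.00
      vertex 7.00 7.00 22.00
    endloop
  endfacet
endsolid part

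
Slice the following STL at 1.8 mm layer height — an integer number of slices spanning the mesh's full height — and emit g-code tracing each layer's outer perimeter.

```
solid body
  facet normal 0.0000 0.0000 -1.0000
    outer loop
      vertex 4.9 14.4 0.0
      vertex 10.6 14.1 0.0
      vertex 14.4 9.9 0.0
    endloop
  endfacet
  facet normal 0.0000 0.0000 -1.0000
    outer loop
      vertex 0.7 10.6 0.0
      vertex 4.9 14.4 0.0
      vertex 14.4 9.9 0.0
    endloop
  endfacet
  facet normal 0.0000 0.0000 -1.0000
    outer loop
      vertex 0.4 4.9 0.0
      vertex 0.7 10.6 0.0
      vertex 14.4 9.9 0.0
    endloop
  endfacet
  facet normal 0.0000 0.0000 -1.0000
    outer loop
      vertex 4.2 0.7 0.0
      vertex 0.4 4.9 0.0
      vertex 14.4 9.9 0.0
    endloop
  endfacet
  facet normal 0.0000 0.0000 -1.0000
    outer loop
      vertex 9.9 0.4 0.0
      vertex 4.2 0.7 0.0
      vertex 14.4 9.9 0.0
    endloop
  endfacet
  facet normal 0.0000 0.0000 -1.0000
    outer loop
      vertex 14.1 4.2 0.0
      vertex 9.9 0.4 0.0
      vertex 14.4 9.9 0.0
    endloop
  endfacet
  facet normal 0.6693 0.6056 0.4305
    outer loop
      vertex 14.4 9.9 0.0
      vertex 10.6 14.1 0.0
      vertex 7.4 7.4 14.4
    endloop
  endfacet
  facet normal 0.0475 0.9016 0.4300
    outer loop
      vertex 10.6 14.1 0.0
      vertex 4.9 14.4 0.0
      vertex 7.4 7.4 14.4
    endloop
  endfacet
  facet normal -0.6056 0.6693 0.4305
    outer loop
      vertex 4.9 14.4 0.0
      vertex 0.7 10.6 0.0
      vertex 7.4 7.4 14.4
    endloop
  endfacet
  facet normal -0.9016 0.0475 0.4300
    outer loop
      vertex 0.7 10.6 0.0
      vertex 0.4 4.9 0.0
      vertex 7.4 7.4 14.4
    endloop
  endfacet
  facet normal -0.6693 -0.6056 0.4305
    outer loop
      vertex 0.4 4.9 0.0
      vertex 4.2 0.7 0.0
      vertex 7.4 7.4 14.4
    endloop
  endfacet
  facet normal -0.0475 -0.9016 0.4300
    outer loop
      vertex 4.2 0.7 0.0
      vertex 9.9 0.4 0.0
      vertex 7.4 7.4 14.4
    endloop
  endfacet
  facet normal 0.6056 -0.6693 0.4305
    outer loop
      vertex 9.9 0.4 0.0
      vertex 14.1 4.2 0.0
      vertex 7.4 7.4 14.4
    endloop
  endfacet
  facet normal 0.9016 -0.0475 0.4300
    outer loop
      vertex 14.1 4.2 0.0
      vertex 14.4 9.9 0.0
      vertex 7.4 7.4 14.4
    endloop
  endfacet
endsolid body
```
; perimeter-only toolpath
G21 ; units = mm
G90 ; absolute positioning
G28 ; home
; layer 1
G0 Z1.8
G0 X13.5 Y9.6
G1 X10.2 Y13.3
G1 X5.2 Y13.5
G1 X1.5 Y10.2
G1 X1.3 Y5.2
G1 X4.6 Y1.5
G1 X9.6 Y1.3
G1 X13.3 Y4.6
G1 X13.5 Y9.6
; layer 2
G0 Z3.6
G0 X12.7 Y9.3
G1 X9.8 Y12.4
G1 X5.5 Y12.7
G1 X2.4 Y9.8
G1 X2.2 Y5.5
G1 X5.0 Y2.4
G1 X9.3 Y2.2
G1 X12.4 Y5.0
G1 X12.7 Y9.3
; layer 3
G0 Z5.4
G0 X11.8 Y9.0
G1 X9.4 Y11.6
G1 X5.8 Y11.8
G1 X3.2 Y9.4
G1 X3.0 Y5.8
G1 X5.4 Y3.2
G1 X9.0 Y3.0
G1 X11.6 Y5.4
G1 X11.8 Y9.0
; layer 4
G0 Z7.2
G0 X10.9 Y8.7
G1 X9.0 Y10.8
G1 X6.2 Y10.9
G1 X4.0 Y9.0
G1 X3.9 Y6.2
G1 X5.8 Y4.0
G1 X8.7 Y3.9
G1 X10.8 Y5.8
G1 X10.9 Y8.7
; layer 5
G0 Z9.0
G0 X10.0 Y8.3
G1 X8.6 Y9.9
G1 X6.5 Y10.0
G1 X4.9 Y8.6
G1 X4.8 Y6.5
G1 X6.2 Y4.9
G1 X8.3 Y4.8
G1 X9.9 Y6.2
G1 X10.0 Y8.3
; layer 6
G0 Z10.8
G0 X9.2 Y8.0
G1 X8.2 Y9.1
G1 X6.8 Y9.2
G1 X5.7 Y8.2
G1 X5.7 Y6.8
G1 X6.6 Y5.7
G1 X8.0 Y5.7
G1 X9.1 Y6.6
G1 X9.2 Y8.0
; layer 7
G0 Z12.6
G0 X8.3 Y7.7
G1 X7.8 Y8.2
G1 X7.1 Y8.3
G1 X6.6 Y7.8
G1 X6.5 Y7.1
G1 X7.0 Y6.6
G1 X7.7 Y6.5
G1 X8.2 Y7.0
G1 X8.3 Y7.7
M2 ; end

The solid is a regular 8-sided pyramid, base circumscribed radius ≈ 7.4 mm, apex at z ≈ 14.4 mm. Slicing at Δz = 1.8 mm — 8 equal slices spanning the solid's height, so layer i sits at z = i·h/8 — gives 7 non-empty perimeters. Each is a 8-segment closed polygon; G0 lifts to the layer z and rapids to the start vertex, then G1 traces the edges. The cross-section shrinks linearly with z (the slice at the apex is degenerate and omitted).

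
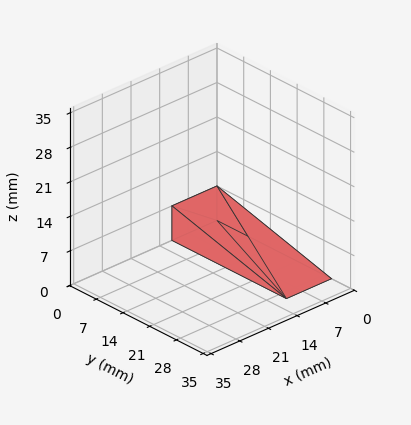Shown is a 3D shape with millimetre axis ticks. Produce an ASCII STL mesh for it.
Reading the render: the shape is a wedge (ramp): 11 × 30 mm base, rising to 7 mm along the y=0 edge and sloping linearly to z=0 at y=30 (dimensions read to the nearest mm from the axis ticks). For the STL, each face is triangulated and given an outward normal.

solid part
  facet normal 0.0000 0.0000 -1.0000
    outer loop
      vertex 11.00 30.00 0.00
      vertex 11.00 0.00 0.00
      vertex 0.00 0.00 0.00
    endloop
  endfacet
  facet normal 0.0000 0.0000 -1.0000
    outer loop
      vertex 0.00 30.00 0.00
      vertex 11.00 30.00 0.00
      vertex 0.00 0.00 0.00
    endloop
  endfacet
  facet normal 0.0000 -1.0000 0.0000
    outer loop
      vertex 0.00 0.00 0.00
      vertex 11.00 0.00 0.00
      vertex 11.00 0.00 7.00
    endloop
  endfacet
  facet normal 0.0000 -1.0000 0.0000
    outer loop
      vertex 0.00 0.00 0.00
      vertex 11.00 0.00 7.00
      vertex 0.00 0.00 7.00
    endloop
  endfacet
  facet normal 0.0000 0.2272 0.9738
    outer loop
      vertex 0.00 0.00 7.00
      vertex 11.00 0.00 7.00
      vertex 11.00 30.00 0.00
    endloop
  endfacet
  facet normal 0.0000 0.2272 0.9738
    outer loop
      vertex 0.00 0.00 7.00
      vertex 11.00 30.00 0.00
      vertex 0.00 30.00 0.00
    endloop
  endfacet
  facet normal -1.0000 0.0000 0.0000
    outer loop
      vertex 0.00 0.00 7.00
      vertex 0.00 30.00 0.00
      vertex 0.00 0.00 0.00
    endloop
  endfacet
  facet normal 1.0000 0.0000 0.0000
    outer loop
      vertex 11.00 0.00 0.00
      vertex 11.00 30.00 0.00
      vertex 11.00 0.00 7.00
    endloop
  endfacet
endsolid part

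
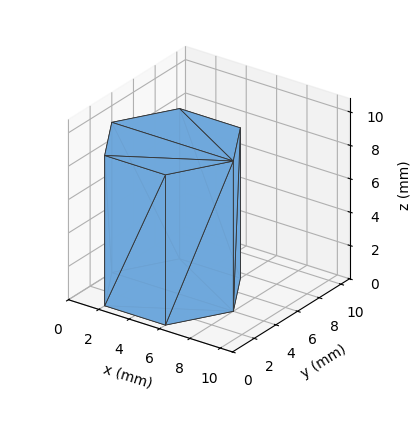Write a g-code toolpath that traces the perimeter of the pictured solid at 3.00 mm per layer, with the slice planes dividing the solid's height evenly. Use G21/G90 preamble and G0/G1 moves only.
Reading the render: the shape is a regular 6-sided prism (a cylinder approximated with 6 flat sides), circumscribed radius ≈ 4 mm, height ≈ 9 mm (dimensions read to the nearest mm from the axis ticks). For the g-code, the solid's height is divided into equal slices at the stated Δz and each level perimeter traced with G1 moves after a G0 lift.

; perimeter-only toolpath
G21 ; units = mm
G90 ; absolute positioning
G28 ; home
; layer 1
G0 Z3.00
G0 X8.00 Y4.00
G1 X6.00 Y7.46
G1 X2.00 Y7.46
G1 X0.00 Y4.00
G1 X2.00 Y0.54
G1 X6.00 Y0.54
G1 X8.00 Y4.00
; layer 2
G0 Z6.00
G0 X8.00 Y4.00
G1 X6.00 Y7.46
G1 X2.00 Y7.46
G1 X0.00 Y4.00
G1 X2.00 Y0.54
G1 X6.00 Y0.54
G1 X8.00 Y4.00
; layer 3
G0 Z9.00
G0 X8.00 Y4.00
G1 X6.00 Y7.46
G1 X2.00 Y7.46
G1 X0.00 Y4.00
G1 X2.00 Y0.54
G1 X6.00 Y0.54
G1 X8.00 Y4.00
M2 ; end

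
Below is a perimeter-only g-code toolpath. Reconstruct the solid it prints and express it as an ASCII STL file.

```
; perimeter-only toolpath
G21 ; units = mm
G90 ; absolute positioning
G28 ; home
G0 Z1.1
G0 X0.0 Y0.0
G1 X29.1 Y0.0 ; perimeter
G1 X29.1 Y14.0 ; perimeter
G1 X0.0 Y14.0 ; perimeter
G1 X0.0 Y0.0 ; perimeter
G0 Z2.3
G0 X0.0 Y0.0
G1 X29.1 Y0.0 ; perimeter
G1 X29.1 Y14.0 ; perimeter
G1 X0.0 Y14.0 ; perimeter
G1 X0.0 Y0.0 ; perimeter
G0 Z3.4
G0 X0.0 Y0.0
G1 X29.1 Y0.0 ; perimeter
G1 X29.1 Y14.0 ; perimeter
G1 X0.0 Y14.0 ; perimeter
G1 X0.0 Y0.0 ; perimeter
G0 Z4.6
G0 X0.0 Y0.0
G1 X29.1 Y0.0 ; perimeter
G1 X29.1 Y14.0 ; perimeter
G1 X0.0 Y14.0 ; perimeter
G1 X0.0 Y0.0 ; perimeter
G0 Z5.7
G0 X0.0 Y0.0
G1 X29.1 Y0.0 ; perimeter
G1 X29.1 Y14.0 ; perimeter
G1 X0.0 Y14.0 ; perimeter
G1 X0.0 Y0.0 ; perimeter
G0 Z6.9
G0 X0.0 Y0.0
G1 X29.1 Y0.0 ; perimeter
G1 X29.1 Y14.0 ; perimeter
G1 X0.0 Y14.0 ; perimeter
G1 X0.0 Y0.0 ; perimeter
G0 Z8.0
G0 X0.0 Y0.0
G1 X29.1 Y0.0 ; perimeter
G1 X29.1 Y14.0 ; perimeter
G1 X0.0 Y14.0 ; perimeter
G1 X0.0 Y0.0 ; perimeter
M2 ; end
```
solid part
  facet normal 0.0000 0.0000 -1.0000
    outer loop
      vertex 29.1 14.0 0.0
      vertex 29.1 0.0 0.0
      vertex 0.0 0.0 0.0
    endloop
  endfacet
  facet normal 0.0000 0.0000 -1.0000
    outer loop
      vertex 0.0 14.0 0.0
      vertex 29.1 14.0 0.0
      vertex 0.0 0.0 0.0
    endloop
  endfacet
  facet normal 0.0000 0.0000 1.0000
    outer loop
      vertex 0.0 0.0 8.0
      vertex 29.1 0.0 8.0
      vertex 29.1 14.0 8.0
    endloop
  endfacet
  facet normal 0.0000 0.0000 1.0000
    outer loop
      vertex 0.0 0.0 8.0
      vertex 29.1 14.0 8.0
      vertex 0.0 14.0 8.0
    endloop
  endfacet
  facet normal 0.0000 -1.0000 0.0000
    outer loop
      vertex 0.0 0.0 0.0
      vertex 29.1 0.0 0.0
      vertex 29.1 0.0 8.0
    endloop
  endfacet
  facet normal 0.0000 -1.0000 0.0000
    outer loop
      vertex 0.0 0.0 0.0
      vertex 29.1 0.0 8.0
      vertex 0.0 0.0 8.0
    endloop
  endfacet
  facet normal 0.0000 1.0000 0.0000
    outer loop
      vertex 29.1 14.0 8.0
      vertex 29.1 14.0 0.0
      vertex 0.0 14.0 0.0
    endloop
  endfacet
  facet normal 0.0000 1.0000 0.0000
    outer loop
      vertex 0.0 14.0 8.0
      vertex 29.1 14.0 8.0
      vertex 0.0 14.0 0.0
    endloop
  endfacet
  facet normal -1.0000 0.0000 0.0000
    outer loop
      vertex 0.0 14.0 8.0
      vertex 0.0 14.0 0.0
      vertex 0.0 0.0 0.0
    endloop
  endfacet
  facet normal -1.0000 0.0000 0.0000
    outer loop
      vertex 0.0 0.0 8.0
      vertex 0.0 14.0 8.0
      vertex 0.0 0.0 0.0
    endloop
  endfacet
  facet normal 1.0000 0.0000 0.0000
    outer loop
      vertex 29.1 0.0 0.0
      vertex 29.1 14.0 0.0
      vertex 29.1 14.0 8.0
    endloop
  endfacet
  facet normal 1.0000 0.0000 0.0000
    outer loop
      vertex 29.1 0.0 0.0
      vertex 29.1 14.0 8.0
      vertex 29.1 0.0 8.0
    endloop
  endfacet
endsolid part

The G0 Z moves step by Δz≈1.1 mm. Every layer's G1 loop is the same polygon, so the solid is a straight extrusion of it from z=0 to z≈8. Closing with flat bottom and top caps and triangulating gives 12 facets — a rectangular box, roughly 29.1 × 14 mm footprint and 8 mm tall.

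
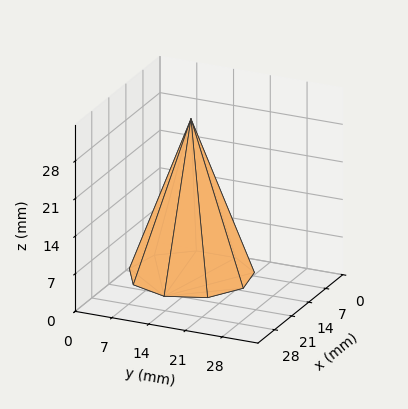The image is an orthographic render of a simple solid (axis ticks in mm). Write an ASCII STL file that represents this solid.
Reading the render: the shape is a regular 9-sided pyramid, base circumscribed radius ≈ 11 mm, apex at z ≈ 29 mm (dimensions read to the nearest mm from the axis ticks). For the STL, each face is triangulated and given an outward normal.

solid part
  facet normal 0.0000 0.0000 -1.0000
    outer loop
      vertex 12.910 21.833 0.000
      vertex 19.426 18.071 0.000
      vertex 22.000 11.000 0.000
    endloop
  endfacet
  facet normal 0.0000 0.0000 -1.0000
    outer loop
      vertex 5.500 20.526 0.000
      vertex 12.910 21.833 0.000
      vertex 22.000 11.000 0.000
    endloop
  endfacet
  facet normal 0.0000 0.0000 -1.0000
    outer loop
      vertex 0.663 14.762 0.000
      vertex 5.500 20.526 0.000
      vertex 22.000 11.000 0.000
    endloop
  endfacet
  facet normal 0.0000 0.0000 -1.0000
    outer loop
      vertex 0.663 7.238 0.000
      vertex 0.663 14.762 0.000
      vertex 22.000 11.000 0.000
    endloop
  endfacet
  facet normal 0.0000 0.0000 -1.0000
    outer loop
      vertex 5.500 1.474 0.000
      vertex 0.663 7.238 0.000
      vertex 22.000 11.000 0.000
    endloop
  endfacet
  facet normal 0.0000 0.0000 -1.0000
    outer loop
      vertex 12.910 0.167 0.000
      vertex 5.500 1.474 0.000
      vertex 22.000 11.000 0.000
    endloop
  endfacet
  facet normal 0.0000 0.0000 -1.0000
    outer loop
      vertex 19.426 3.929 0.000
      vertex 12.910 0.167 0.000
      vertex 22.000 11.000 0.000
    endloop
  endfacet
  facet normal 0.8851 0.3222 0.3357
    outer loop
      vertex 22.000 11.000 0.000
      vertex 19.426 18.071 0.000
      vertex 11.000 11.000 29.000
    endloop
  endfacet
  facet normal 0.4710 0.8158 0.3357
    outer loop
      vertex 19.426 18.071 0.000
      vertex 12.910 21.833 0.000
      vertex 11.000 11.000 29.000
    endloop
  endfacet
  facet normal -0.1636 0.9276 0.3357
    outer loop
      vertex 12.910 21.833 0.000
      vertex 5.500 20.526 0.000
      vertex 11.000 11.000 29.000
    endloop
  endfacet
  facet normal -0.7216 0.6055 0.3357
    outer loop
      vertex 5.500 20.526 0.000
      vertex 0.663 14.762 0.000
      vertex 11.000 11.000 29.000
    endloop
  endfacet
  facet normal -0.9419 0.0000 0.3358
    outer loop
      vertex 0.663 14.762 0.000
      vertex 0.663 7.238 0.000
      vertex 11.000 11.000 29.000
    endloop
  endfacet
  facet normal -0.7216 -0.6055 0.3357
    outer loop
      vertex 0.663 7.238 0.000
      vertex 5.500 1.474 0.000
      vertex 11.000 11.000 29.000
    endloop
  endfacet
  facet normal -0.1636 -0.9276 0.3357
    outer loop
      vertex 5.500 1.474 0.000
      vertex 12.910 0.167 0.000
      vertex 11.000 11.000 29.000
    endloop
  endfacet
  facet normal 0.4710 -0.8158 0.3357
    outer loop
      vertex 12.910 0.167 0.000
      vertex 19.426 3.929 0.000
      vertex 11.000 11.000 29.000
    endloop
  endfacet
  facet normal 0.8851 -0.3222 0.3357
    outer loop
      vertex 19.426 3.929 0.000
      vertex 22.000 11.000 0.000
      vertex 11.000 11.000 29.000
    endloop
  endfacet
endsolid part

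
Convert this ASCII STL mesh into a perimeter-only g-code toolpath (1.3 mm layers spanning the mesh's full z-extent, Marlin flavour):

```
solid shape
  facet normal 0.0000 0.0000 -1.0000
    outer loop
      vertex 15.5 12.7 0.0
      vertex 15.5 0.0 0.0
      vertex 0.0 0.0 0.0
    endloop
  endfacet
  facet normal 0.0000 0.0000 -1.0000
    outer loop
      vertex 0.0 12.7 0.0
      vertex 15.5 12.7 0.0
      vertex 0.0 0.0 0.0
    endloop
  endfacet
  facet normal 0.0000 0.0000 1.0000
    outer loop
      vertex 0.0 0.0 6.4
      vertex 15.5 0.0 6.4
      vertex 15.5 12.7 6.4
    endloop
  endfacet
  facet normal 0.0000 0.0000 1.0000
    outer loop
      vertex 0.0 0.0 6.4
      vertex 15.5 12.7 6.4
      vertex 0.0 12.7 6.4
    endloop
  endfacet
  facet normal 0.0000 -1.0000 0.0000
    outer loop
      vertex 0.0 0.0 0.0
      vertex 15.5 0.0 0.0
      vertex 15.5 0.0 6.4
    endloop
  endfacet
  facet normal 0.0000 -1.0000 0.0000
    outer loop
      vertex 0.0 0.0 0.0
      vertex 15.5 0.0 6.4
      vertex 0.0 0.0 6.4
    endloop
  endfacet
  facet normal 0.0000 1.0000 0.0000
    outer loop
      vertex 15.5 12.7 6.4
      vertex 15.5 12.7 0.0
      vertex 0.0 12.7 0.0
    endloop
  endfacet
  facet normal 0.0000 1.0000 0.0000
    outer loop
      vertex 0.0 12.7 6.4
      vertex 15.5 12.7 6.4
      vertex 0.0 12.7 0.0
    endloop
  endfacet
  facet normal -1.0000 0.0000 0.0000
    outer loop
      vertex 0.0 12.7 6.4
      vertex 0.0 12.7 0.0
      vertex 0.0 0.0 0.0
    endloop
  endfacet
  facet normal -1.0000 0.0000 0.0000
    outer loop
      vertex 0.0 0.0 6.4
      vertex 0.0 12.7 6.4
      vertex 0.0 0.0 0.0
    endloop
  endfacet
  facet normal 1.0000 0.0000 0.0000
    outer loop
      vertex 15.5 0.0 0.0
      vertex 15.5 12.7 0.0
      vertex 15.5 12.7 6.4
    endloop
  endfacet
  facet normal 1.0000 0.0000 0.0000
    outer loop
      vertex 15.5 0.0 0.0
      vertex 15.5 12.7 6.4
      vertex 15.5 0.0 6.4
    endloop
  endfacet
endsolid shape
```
; perimeter-only toolpath
G21 ; units = mm
G90 ; absolute positioning
G28 ; home
; layer 1
G0 Z1.3
G0 X0.0 Y0.0
G1 X15.5 Y0.0
G1 X15.5 Y12.7
G1 X0.0 Y12.7
G1 X0.0 Y0.0
; layer 2
G0 Z2.6
G0 X0.0 Y0.0
G1 X15.5 Y0.0
G1 X15.5 Y12.7
G1 X0.0 Y12.7
G1 X0.0 Y0.0
; layer 3
G0 Z3.8
G0 X0.0 Y0.0
G1 X15.5 Y0.0
G1 X15.5 Y12.7
G1 X0.0 Y12.7
G1 X0.0 Y0.0
; layer 4
G0 Z5.1
G0 X0.0 Y0.0
G1 X15.5 Y0.0
G1 X15.5 Y12.7
G1 X0.0 Y12.7
G1 X0.0 Y0.0
; layer 5
G0 Z6.4
G0 X0.0 Y0.0
G1 X15.5 Y0.0
G1 X15.5 Y12.7
G1 X0.0 Y12.7
G1 X0.0 Y0.0
M2 ; end

The solid is a rectangular box, roughly 15.5 × 12.7 mm footprint and 6.4 mm tall. Slicing at Δz = 1.3 mm — 5 equal slices spanning the solid's height, so layer i sits at z = i·h/5 — gives 5 non-empty perimeters. Each is a 4-segment closed polygon; G0 lifts to the layer z and rapids to the start vertex, then G1 traces the edges.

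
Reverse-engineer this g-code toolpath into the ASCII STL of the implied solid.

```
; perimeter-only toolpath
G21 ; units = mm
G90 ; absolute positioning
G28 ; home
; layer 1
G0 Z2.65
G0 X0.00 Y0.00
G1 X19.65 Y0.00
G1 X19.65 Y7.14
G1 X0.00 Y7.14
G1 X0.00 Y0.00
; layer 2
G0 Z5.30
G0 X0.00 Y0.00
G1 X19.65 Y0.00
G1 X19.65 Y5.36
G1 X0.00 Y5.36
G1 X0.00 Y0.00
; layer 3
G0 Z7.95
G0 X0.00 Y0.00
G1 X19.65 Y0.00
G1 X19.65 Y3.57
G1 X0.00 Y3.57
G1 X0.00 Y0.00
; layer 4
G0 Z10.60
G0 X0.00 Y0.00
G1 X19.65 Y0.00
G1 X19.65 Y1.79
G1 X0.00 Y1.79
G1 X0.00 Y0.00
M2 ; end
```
solid part
  facet normal 0.0000 0.0000 -1.0000
    outer loop
      vertex 19.65 8.93 0.00
      vertex 19.65 0.00 0.00
      vertex 0.00 0.00 0.00
    endloop
  endfacet
  facet normal 0.0000 0.0000 -1.0000
    outer loop
      vertex 0.00 8.93 0.00
      vertex 19.65 8.93 0.00
      vertex 0.00 0.00 0.00
    endloop
  endfacet
  facet normal 0.0000 -1.0000 0.0000
    outer loop
      vertex 0.00 0.00 0.00
      vertex 19.65 0.00 0.00
      vertex 19.65 0.00 13.25
    endloop
  endfacet
  facet normal 0.0000 -1.0000 0.0000
    outer loop
      vertex 0.00 0.00 0.00
      vertex 19.65 0.00 13.25
      vertex 0.00 0.00 13.25
    endloop
  endfacet
  facet normal 0.0000 0.8292 0.5589
    outer loop
      vertex 0.00 0.00 13.25
      vertex 19.65 0.00 13.25
      vertex 19.65 8.93 0.00
    endloop
  endfacet
  facet normal 0.0000 0.8292 0.5589
    outer loop
      vertex 0.00 0.00 13.25
      vertex 19.65 8.93 0.00
      vertex 0.00 8.93 0.00
    endloop
  endfacet
  facet normal -1.0000 0.0000 0.0000
    outer loop
      vertex 0.00 0.00 13.25
      vertex 0.00 8.93 0.00
      vertex 0.00 0.00 0.00
    endloop
  endfacet
  facet normal 1.0000 0.0000 0.0000
    outer loop
      vertex 19.65 0.00 0.00
      vertex 19.65 8.93 0.00
      vertex 19.65 0.00 13.25
    endloop
  endfacet
endsolid part

The G0 Z moves step by Δz≈2.65 mm. The G1 loops shrink linearly with z, so the solid tapers from its base footprint up to z≈13.2. Closing with a flat bottom cap and the tapered top and triangulating gives 8 facets — a wedge (ramp): 19.6 × 8.93 mm base, rising to 13.2 mm along the y=0 edge and sloping linearly to z=0 at y=8.93.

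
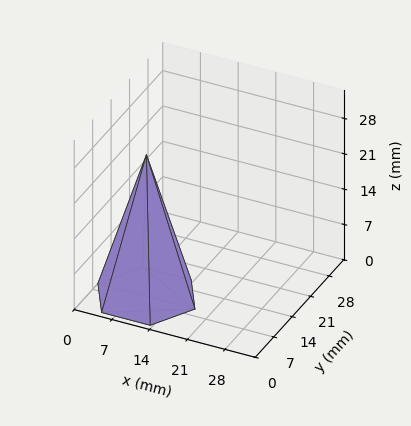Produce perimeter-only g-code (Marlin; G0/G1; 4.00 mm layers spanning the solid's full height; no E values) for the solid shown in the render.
Reading the render: the shape is a regular 6-sided pyramid, base circumscribed radius ≈ 9 mm, apex at z ≈ 28 mm (dimensions read to the nearest mm from the axis ticks). For the g-code, the solid's height is divided into equal slices at the stated Δz and each level perimeter traced with G1 moves after a G0 lift.

; perimeter-only toolpath
G21 ; units = mm
G90 ; absolute positioning
G28 ; home
; layer 1
G0 Z4.00
G0 X16.71 Y9.00
G1 X12.86 Y15.68
G1 X5.14 Y15.68
G1 X1.29 Y9.00
G1 X5.14 Y2.32
G1 X12.86 Y2.32
G1 X16.71 Y9.00
; layer 2
G0 Z8.00
G0 X15.43 Y9.00
G1 X12.21 Y14.56
G1 X5.79 Y14.56
G1 X2.57 Y9.00
G1 X5.79 Y3.44
G1 X12.21 Y3.44
G1 X15.43 Y9.00
; layer 3
G0 Z12.00
G0 X14.14 Y9.00
G1 X11.57 Y13.45
G1 X6.43 Y13.45
G1 X3.86 Y9.00
G1 X6.43 Y4.55
G1 X11.57 Y4.55
G1 X14.14 Y9.00
; layer 4
G0 Z16.00
G0 X12.86 Y9.00
G1 X10.93 Y12.34
G1 X7.07 Y12.34
G1 X5.14 Y9.00
G1 X7.07 Y5.66
G1 X10.93 Y5.66
G1 X12.86 Y9.00
; layer 5
G0 Z20.00
G0 X11.57 Y9.00
G1 X10.29 Y11.23
G1 X7.71 Y11.23
G1 X6.43 Y9.00
G1 X7.71 Y6.77
G1 X10.29 Y6.77
G1 X11.57 Y9.00
; layer 6
G0 Z24.00
G0 X10.29 Y9.00
G1 X9.64 Y10.11
G1 X8.36 Y10.11
G1 X7.71 Y9.00
G1 X8.36 Y7.89
G1 X9.64 Y7.89
G1 X10.29 Y9.00
M2 ; end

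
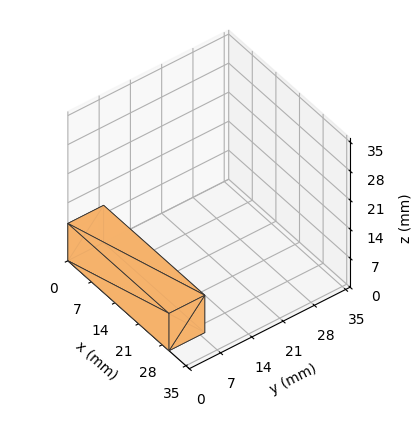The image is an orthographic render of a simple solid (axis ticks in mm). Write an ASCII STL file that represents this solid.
Reading the render: the shape is a rectangular box, roughly 30 × 8 mm footprint and 9 mm tall (dimensions read to the nearest mm from the axis ticks). For the STL, each face is triangulated and given an outward normal.

solid part
  facet normal 0.0000 0.0000 -1.0000
    outer loop
      vertex 30.0 8.0 0.0
      vertex 30.0 0.0 0.0
      vertex 0.0 0.0 0.0
    endloop
  endfacet
  facet normal 0.0000 0.0000 -1.0000
    outer loop
      vertex 0.0 8.0 0.0
      vertex 30.0 8.0 0.0
      vertex 0.0 0.0 0.0
    endloop
  endfacet
  facet normal 0.0000 0.0000 1.0000
    outer loop
      vertex 0.0 0.0 9.0
      vertex 30.0 0.0 9.0
      vertex 30.0 8.0 9.0
    endloop
  endfacet
  facet normal 0.0000 0.0000 1.0000
    outer loop
      vertex 0.0 0.0 9.0
      vertex 30.0 8.0 9.0
      vertex 0.0 8.0 9.0
    endloop
  endfacet
  facet normal 0.0000 -1.0000 0.0000
    outer loop
      vertex 0.0 0.0 0.0
      vertex 30.0 0.0 0.0
      vertex 30.0 0.0 9.0
    endloop
  endfacet
  facet normal 0.0000 -1.0000 0.0000
    outer loop
      vertex 0.0 0.0 0.0
      vertex 30.0 0.0 9.0
      vertex 0.0 0.0 9.0
    endloop
  endfacet
  facet normal 0.0000 1.0000 0.0000
    outer loop
      vertex 30.0 8.0 9.0
      vertex 30.0 8.0 0.0
      vertex 0.0 8.0 0.0
    endloop
  endfacet
  facet normal 0.0000 1.0000 0.0000
    outer loop
      vertex 0.0 8.0 9.0
      vertex 30.0 8.0 9.0
      vertex 0.0 8.0 0.0
    endloop
  endfacet
  facet normal -1.0000 0.0000 0.0000
    outer loop
      vertex 0.0 8.0 9.0
      vertex 0.0 8.0 0.0
      vertex 0.0 0.0 0.0
    endloop
  endfacet
  facet normal -1.0000 0.0000 0.0000
    outer loop
      vertex 0.0 0.0 9.0
      vertex 0.0 8.0 9.0
      vertex 0.0 0.0 0.0
    endloop
  endfacet
  facet normal 1.0000 0.0000 0.0000
    outer loop
      vertex 30.0 0.0 0.0
      vertex 30.0 8.0 0.0
      vertex 30.0 8.0 9.0
    endloop
  endfacet
  facet normal 1.0000 0.0000 0.0000
    outer loop
      vertex 30.0 0.0 0.0
      vertex 30.0 8.0 9.0
      vertex 30.0 0.0 9.0
    endloop
  endfacet
endsolid part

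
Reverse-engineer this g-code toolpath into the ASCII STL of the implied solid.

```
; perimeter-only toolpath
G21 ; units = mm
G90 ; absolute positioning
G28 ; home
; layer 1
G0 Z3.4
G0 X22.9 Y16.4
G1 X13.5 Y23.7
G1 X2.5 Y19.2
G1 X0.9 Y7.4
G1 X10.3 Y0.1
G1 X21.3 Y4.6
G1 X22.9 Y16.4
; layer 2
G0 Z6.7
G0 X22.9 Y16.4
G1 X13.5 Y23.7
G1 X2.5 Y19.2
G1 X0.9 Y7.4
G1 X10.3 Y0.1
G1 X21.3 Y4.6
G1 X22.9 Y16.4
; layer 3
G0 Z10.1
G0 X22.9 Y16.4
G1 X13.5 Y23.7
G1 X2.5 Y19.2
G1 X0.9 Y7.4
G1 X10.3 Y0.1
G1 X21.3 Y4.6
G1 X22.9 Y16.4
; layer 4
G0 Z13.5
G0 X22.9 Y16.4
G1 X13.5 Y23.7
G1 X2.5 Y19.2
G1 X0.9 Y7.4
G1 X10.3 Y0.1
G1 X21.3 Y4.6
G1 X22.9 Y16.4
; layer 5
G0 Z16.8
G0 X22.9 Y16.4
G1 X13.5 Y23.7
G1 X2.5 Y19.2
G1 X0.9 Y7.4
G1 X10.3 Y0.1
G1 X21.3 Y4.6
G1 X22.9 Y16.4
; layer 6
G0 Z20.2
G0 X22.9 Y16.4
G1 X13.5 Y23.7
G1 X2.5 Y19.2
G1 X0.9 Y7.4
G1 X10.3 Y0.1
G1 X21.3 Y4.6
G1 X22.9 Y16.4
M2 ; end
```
solid part
  facet normal 0.0000 0.0000 -1.0000
    outer loop
      vertex 2.5 19.2 0.0
      vertex 13.5 23.7 0.0
      vertex 22.9 16.4 0.0
    endloop
  endfacet
  facet normal 0.0000 0.0000 -1.0000
    outer loop
      vertex 0.9 7.4 0.0
      vertex 2.5 19.2 0.0
      vertex 22.9 16.4 0.0
    endloop
  endfacet
  facet normal 0.0000 0.0000 -1.0000
    outer loop
      vertex 10.3 0.1 0.0
      vertex 0.9 7.4 0.0
      vertex 22.9 16.4 0.0
    endloop
  endfacet
  facet normal 0.0000 0.0000 -1.0000
    outer loop
      vertex 21.3 4.6 0.0
      vertex 10.3 0.1 0.0
      vertex 22.9 16.4 0.0
    endloop
  endfacet
  facet normal 0.0000 0.0000 1.0000
    outer loop
      vertex 22.9 16.4 20.2
      vertex 13.5 23.7 20.2
      vertex 2.5 19.2 20.2
    endloop
  endfacet
  facet normal 0.0000 0.0000 1.0000
    outer loop
      vertex 22.9 16.4 20.2
      vertex 2.5 19.2 20.2
      vertex 0.9 7.4 20.2
    endloop
  endfacet
  facet normal 0.0000 0.0000 1.0000
    outer loop
      vertex 22.9 16.4 20.2
      vertex 0.9 7.4 20.2
      vertex 10.3 0.1 20.2
    endloop
  endfacet
  facet normal 0.0000 0.0000 1.0000
    outer loop
      vertex 22.9 16.4 20.2
      vertex 10.3 0.1 20.2
      vertex 21.3 4.6 20.2
    endloop
  endfacet
  facet normal 0.6134 0.7898 0.0000
    outer loop
      vertex 22.9 16.4 0.0
      vertex 13.5 23.7 0.0
      vertex 13.5 23.7 20.2
    endloop
  endfacet
  facet normal 0.6134 0.7898 0.0000
    outer loop
      vertex 22.9 16.4 0.0
      vertex 13.5 23.7 20.2
      vertex 22.9 16.4 20.2
    endloop
  endfacet
  facet normal -0.3786 0.9255 0.0000
    outer loop
      vertex 13.5 23.7 0.0
      vertex 2.5 19.2 0.0
      vertex 2.5 19.2 20.2
    endloop
  endfacet
  facet normal -0.3786 0.9255 0.0000
    outer loop
      vertex 13.5 23.7 0.0
      vertex 2.5 19.2 20.2
      vertex 13.5 23.7 20.2
    endloop
  endfacet
  facet normal -0.9909 0.1344 0.0000
    outer loop
      vertex 2.5 19.2 0.0
      vertex 0.9 7.4 0.0
      vertex 0.9 7.4 20.2
    endloop
  endfacet
  facet normal -0.9909 0.1344 0.0000
    outer loop
      vertex 2.5 19.2 0.0
      vertex 0.9 7.4 20.2
      vertex 2.5 19.2 20.2
    endloop
  endfacet
  facet normal -0.6134 -0.7898 0.0000
    outer loop
      vertex 0.9 7.4 0.0
      vertex 10.3 0.1 0.0
      vertex 10.3 0.1 20.2
    endloop
  endfacet
  facet normal -0.6134 -0.7898 0.0000
    outer loop
      vertex 0.9 7.4 0.0
      vertex 10.3 0.1 20.2
      vertex 0.9 7.4 20.2
    endloop
  endfacet
  facet normal 0.3786 -0.9255 0.0000
    outer loop
      vertex 10.3 0.1 0.0
      vertex 21.3 4.6 0.0
      vertex 21.3 4.6 20.2
    endloop
  endfacet
  facet normal 0.3786 -0.9255 0.0000
    outer loop
      vertex 10.3 0.1 0.0
      vertex 21.3 4.6 20.2
      vertex 10.3 0.1 20.2
    endloop
  endfacet
  facet normal 0.9909 -0.1344 0.0000
    outer loop
      vertex 21.3 4.6 0.0
      vertex 22.9 16.4 0.0
      vertex 22.9 16.4 20.2
    endloop
  endfacet
  facet normal 0.9909 -0.1344 0.0000
    outer loop
      vertex 21.3 4.6 0.0
      vertex 22.9 16.4 20.2
      vertex 21.3 4.6 20.2
    endloop
  endfacet
endsolid part

The G0 Z moves step by Δz≈3.4 mm. Every layer's G1 loop is the same polygon, so the solid is a straight extrusion of it from z=0 to z≈20.2. Closing with flat bottom and top caps and triangulating gives 20 facets — a regular 6-sided prism (a cylinder approximated with 6 flat sides), circumscribed radius ≈ 11.9 mm, height ≈ 20.2 mm.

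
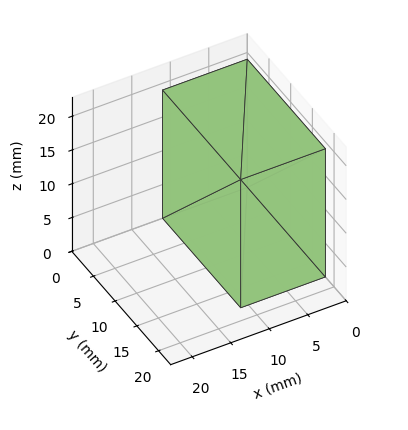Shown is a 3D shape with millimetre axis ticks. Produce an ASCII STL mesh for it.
Reading the render: the shape is a rectangular box, roughly 11 × 18 mm footprint and 19 mm tall (dimensions read to the nearest mm from the axis ticks). For the STL, each face is triangulated and given an outward normal.

solid part
  facet normal 0.0000 0.0000 -1.0000
    outer loop
      vertex 11.0 18.0 0.0
      vertex 11.0 0.0 0.0
      vertex 0.0 0.0 0.0
    endloop
  endfacet
  facet normal 0.0000 0.0000 -1.0000
    outer loop
      vertex 0.0 18.0 0.0
      vertex 11.0 18.0 0.0
      vertex 0.0 0.0 0.0
    endloop
  endfacet
  facet normal 0.0000 0.0000 1.0000
    outer loop
      vertex 0.0 0.0 19.0
      vertex 11.0 0.0 19.0
      vertex 11.0 18.0 19.0
    endloop
  endfacet
  facet normal 0.0000 0.0000 1.0000
    outer loop
      vertex 0.0 0.0 19.0
      vertex 11.0 18.0 19.0
      vertex 0.0 18.0 19.0
    endloop
  endfacet
  facet normal 0.0000 -1.0000 0.0000
    outer loop
      vertex 0.0 0.0 0.0
      vertex 11.0 0.0 0.0
      vertex 11.0 0.0 19.0
    endloop
  endfacet
  facet normal 0.0000 -1.0000 0.0000
    outer loop
      vertex 0.0 0.0 0.0
      vertex 11.0 0.0 19.0
      vertex 0.0 0.0 19.0
    endloop
  endfacet
  facet normal 0.0000 1.0000 0.0000
    outer loop
      vertex 11.0 18.0 19.0
      vertex 11.0 18.0 0.0
      vertex 0.0 18.0 0.0
    endloop
  endfacet
  facet normal 0.0000 1.0000 0.0000
    outer loop
      vertex 0.0 18.0 19.0
      vertex 11.0 18.0 19.0
      vertex 0.0 18.0 0.0
    endloop
  endfacet
  facet normal -1.0000 0.0000 0.0000
    outer loop
      vertex 0.0 18.0 19.0
      vertex 0.0 18.0 0.0
      vertex 0.0 0.0 0.0
    endloop
  endfacet
  facet normal -1.0000 0.0000 0.0000
    outer loop
      vertex 0.0 0.0 19.0
      vertex 0.0 18.0 19.0
      vertex 0.0 0.0 0.0
    endloop
  endfacet
  facet normal 1.0000 0.0000 0.0000
    outer loop
      vertex 11.0 0.0 0.0
      vertex 11.0 18.0 0.0
      vertex 11.0 18.0 19.0
    endloop
  endfacet
  facet normal 1.0000 0.0000 0.0000
    outer loop
      vertex 11.0 0.0 0.0
      vertex 11.0 18.0 19.0
      vertex 11.0 0.0 19.0
    endloop
  endfacet
endsolid part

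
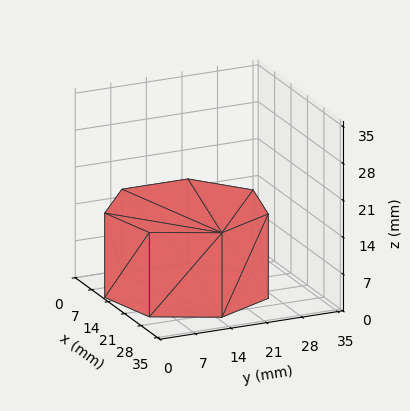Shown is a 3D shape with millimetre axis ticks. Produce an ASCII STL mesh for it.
Reading the render: the shape is a regular 7-sided prism (a cylinder approximated with 7 flat sides), circumscribed radius ≈ 15 mm, height ≈ 16 mm (dimensions read to the nearest mm from the axis ticks). For the STL, each face is triangulated and given an outward normal.

solid part
  facet normal 0.0000 0.0000 -1.0000
    outer loop
      vertex 11.7 29.6 0.0
      vertex 24.4 26.7 0.0
      vertex 30.0 15.0 0.0
    endloop
  endfacet
  facet normal 0.0000 0.0000 -1.0000
    outer loop
      vertex 1.5 21.5 0.0
      vertex 11.7 29.6 0.0
      vertex 30.0 15.0 0.0
    endloop
  endfacet
  facet normal 0.0000 0.0000 -1.0000
    outer loop
      vertex 1.5 8.5 0.0
      vertex 1.5 21.5 0.0
      vertex 30.0 15.0 0.0
    endloop
  endfacet
  facet normal 0.0000 0.0000 -1.0000
    outer loop
      vertex 11.7 0.4 0.0
      vertex 1.5 8.5 0.0
      vertex 30.0 15.0 0.0
    endloop
  endfacet
  facet normal 0.0000 0.0000 -1.0000
    outer loop
      vertex 24.4 3.3 0.0
      vertex 11.7 0.4 0.0
      vertex 30.0 15.0 0.0
    endloop
  endfacet
  facet normal 0.0000 0.0000 1.0000
    outer loop
      vertex 30.0 15.0 16.0
      vertex 24.4 26.7 16.0
      vertex 11.7 29.6 16.0
    endloop
  endfacet
  facet normal 0.0000 0.0000 1.0000
    outer loop
      vertex 30.0 15.0 16.0
      vertex 11.7 29.6 16.0
      vertex 1.5 21.5 16.0
    endloop
  endfacet
  facet normal 0.0000 0.0000 1.0000
    outer loop
      vertex 30.0 15.0 16.0
      vertex 1.5 21.5 16.0
      vertex 1.5 8.5 16.0
    endloop
  endfacet
  facet normal 0.0000 0.0000 1.0000
    outer loop
      vertex 30.0 15.0 16.0
      vertex 1.5 8.5 16.0
      vertex 11.7 0.4 16.0
    endloop
  endfacet
  facet normal 0.0000 0.0000 1.0000
    outer loop
      vertex 30.0 15.0 16.0
      vertex 11.7 0.4 16.0
      vertex 24.4 3.3 16.0
    endloop
  endfacet
  facet normal 0.9020 0.4317 0.0000
    outer loop
      vertex 30.0 15.0 0.0
      vertex 24.4 26.7 0.0
      vertex 24.4 26.7 16.0
    endloop
  endfacet
  facet normal 0.9020 0.4317 0.0000
    outer loop
      vertex 30.0 15.0 0.0
      vertex 24.4 26.7 16.0
      vertex 30.0 15.0 16.0
    endloop
  endfacet
  facet normal 0.2226 0.9749 0.0000
    outer loop
      vertex 24.4 26.7 0.0
      vertex 11.7 29.6 0.0
      vertex 11.7 29.6 16.0
    endloop
  endfacet
  facet normal 0.2226 0.9749 0.0000
    outer loop
      vertex 24.4 26.7 0.0
      vertex 11.7 29.6 16.0
      vertex 24.4 26.7 16.0
    endloop
  endfacet
  facet normal -0.6219 0.7831 0.0000
    outer loop
      vertex 11.7 29.6 0.0
      vertex 1.5 21.5 0.0
      vertex 1.5 21.5 16.0
    endloop
  endfacet
  facet normal -0.6219 0.7831 0.0000
    outer loop
      vertex 11.7 29.6 0.0
      vertex 1.5 21.5 16.0
      vertex 11.7 29.6 16.0
    endloop
  endfacet
  facet normal -1.0000 0.0000 0.0000
    outer loop
      vertex 1.5 21.5 0.0
      vertex 1.5 8.5 0.0
      vertex 1.5 8.5 16.0
    endloop
  endfacet
  facet normal -1.0000 0.0000 0.0000
    outer loop
      vertex 1.5 21.5 0.0
      vertex 1.5 8.5 16.0
      vertex 1.5 21.5 16.0
    endloop
  endfacet
  facet normal -0.6219 -0.7831 0.0000
    outer loop
      vertex 1.5 8.5 0.0
      vertex 11.7 0.4 0.0
      vertex 11.7 0.4 16.0
    endloop
  endfacet
  facet normal -0.6219 -0.7831 0.0000
    outer loop
      vertex 1.5 8.5 0.0
      vertex 11.7 0.4 16.0
      vertex 1.5 8.5 16.0
    endloop
  endfacet
  facet normal 0.2226 -0.9749 0.0000
    outer loop
      vertex 11.7 0.4 0.0
      vertex 24.4 3.3 0.0
      vertex 24.4 3.3 16.0
    endloop
  endfacet
  facet normal 0.2226 -0.9749 0.0000
    outer loop
      vertex 11.7 0.4 0.0
      vertex 24.4 3.3 16.0
      vertex 11.7 0.4 16.0
    endloop
  endfacet
  facet normal 0.9020 -0.4317 0.0000
    outer loop
      vertex 24.4 3.3 0.0
      vertex 30.0 15.0 0.0
      vertex 30.0 15.0 16.0
    endloop
  endfacet
  facet normal 0.9020 -0.4317 0.0000
    outer loop
      vertex 24.4 3.3 0.0
      vertex 30.0 15.0 16.0
      vertex 24.4 3.3 16.0
    endloop
  endfacet
endsolid part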